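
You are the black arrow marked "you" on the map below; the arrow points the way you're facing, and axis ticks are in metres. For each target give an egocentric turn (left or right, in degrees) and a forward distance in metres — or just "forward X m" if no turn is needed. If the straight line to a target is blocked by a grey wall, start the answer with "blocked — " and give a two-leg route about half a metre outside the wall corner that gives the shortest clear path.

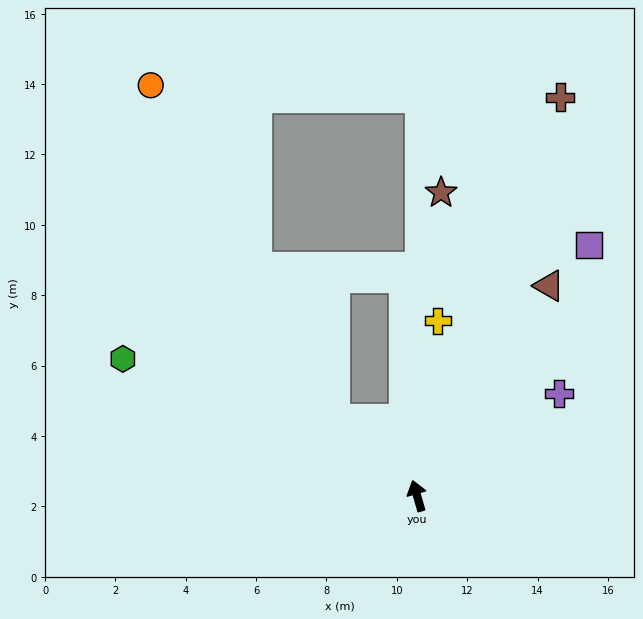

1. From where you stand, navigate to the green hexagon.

turn left 49°, forward 9.2 m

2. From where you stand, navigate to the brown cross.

turn right 36°, forward 12.0 m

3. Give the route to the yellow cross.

turn right 23°, forward 5.0 m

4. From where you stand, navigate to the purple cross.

turn right 70°, forward 5.0 m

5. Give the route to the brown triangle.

turn right 48°, forward 7.1 m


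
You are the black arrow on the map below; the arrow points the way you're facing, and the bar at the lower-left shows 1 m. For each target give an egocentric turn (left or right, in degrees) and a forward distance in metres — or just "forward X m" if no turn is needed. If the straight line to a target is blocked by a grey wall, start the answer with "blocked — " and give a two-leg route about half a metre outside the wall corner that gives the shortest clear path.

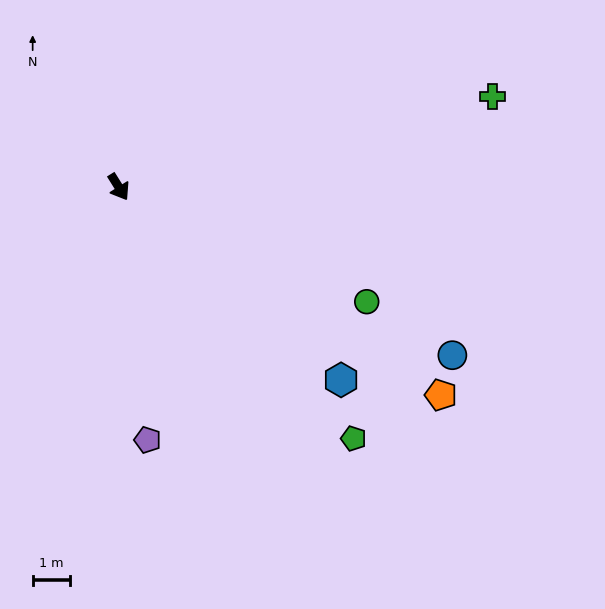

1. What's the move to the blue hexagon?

turn left 17°, forward 7.9 m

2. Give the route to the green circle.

turn left 33°, forward 7.3 m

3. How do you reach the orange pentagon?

turn left 25°, forward 10.3 m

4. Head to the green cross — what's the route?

turn left 72°, forward 10.3 m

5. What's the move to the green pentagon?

turn left 11°, forward 9.2 m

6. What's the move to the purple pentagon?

turn right 25°, forward 6.8 m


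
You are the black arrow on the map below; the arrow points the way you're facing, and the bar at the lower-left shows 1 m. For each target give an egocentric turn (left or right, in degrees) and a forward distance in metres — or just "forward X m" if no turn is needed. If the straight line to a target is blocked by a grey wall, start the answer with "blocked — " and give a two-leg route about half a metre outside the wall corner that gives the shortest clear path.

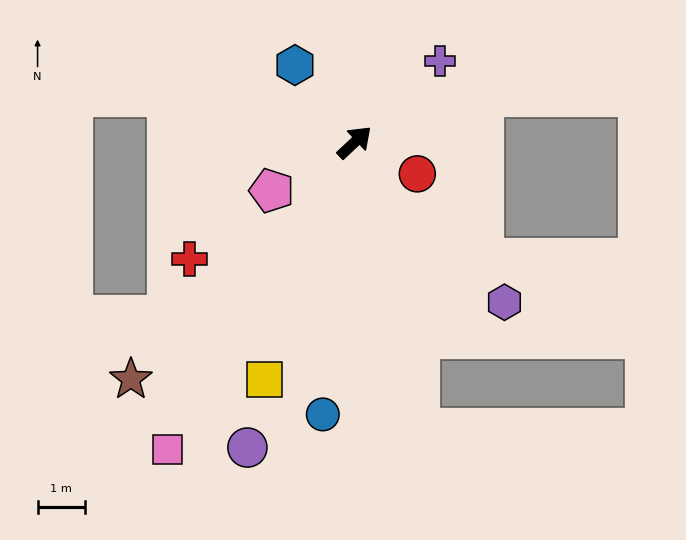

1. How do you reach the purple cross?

forward 2.5 m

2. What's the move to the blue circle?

turn right 140°, forward 5.8 m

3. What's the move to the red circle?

turn right 70°, forward 1.5 m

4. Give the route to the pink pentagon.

turn left 167°, forward 2.0 m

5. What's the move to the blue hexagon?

turn left 84°, forward 2.1 m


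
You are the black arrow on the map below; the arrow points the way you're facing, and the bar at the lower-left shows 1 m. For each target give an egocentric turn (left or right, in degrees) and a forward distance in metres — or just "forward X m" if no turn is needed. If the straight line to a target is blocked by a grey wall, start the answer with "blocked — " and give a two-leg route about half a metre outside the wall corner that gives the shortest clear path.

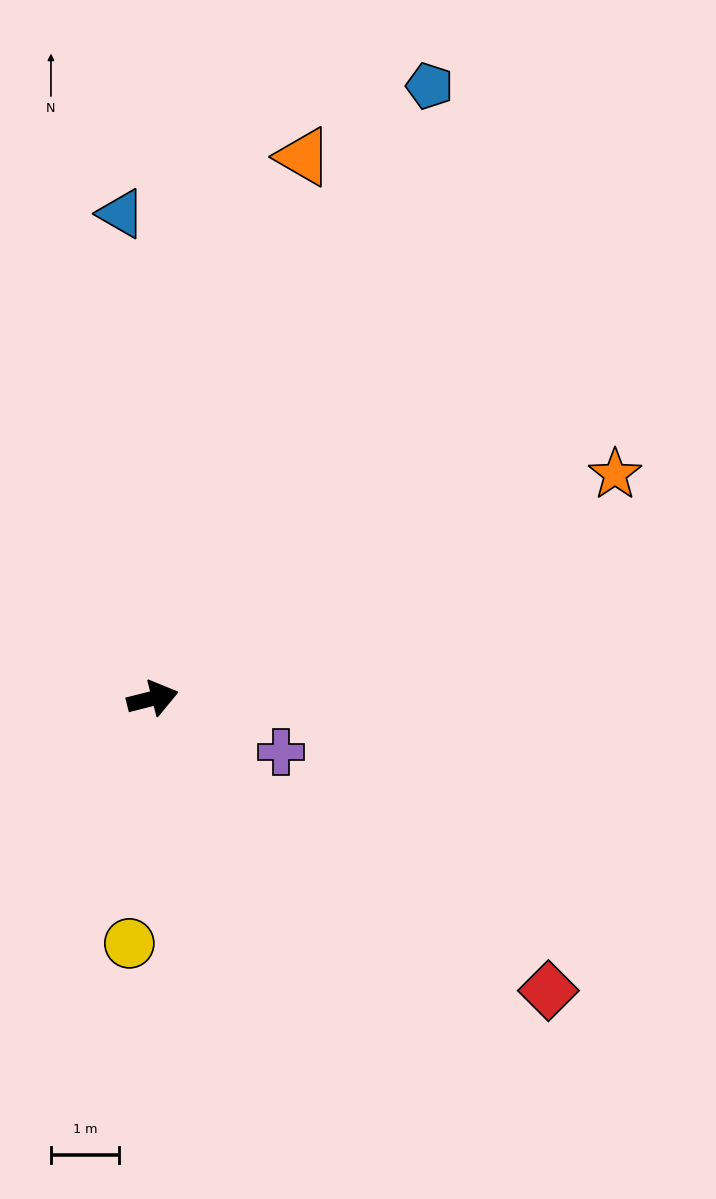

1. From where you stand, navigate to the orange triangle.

turn left 60°, forward 8.3 m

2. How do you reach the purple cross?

turn right 37°, forward 2.0 m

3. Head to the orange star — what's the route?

turn left 12°, forward 7.6 m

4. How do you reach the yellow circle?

turn right 110°, forward 3.6 m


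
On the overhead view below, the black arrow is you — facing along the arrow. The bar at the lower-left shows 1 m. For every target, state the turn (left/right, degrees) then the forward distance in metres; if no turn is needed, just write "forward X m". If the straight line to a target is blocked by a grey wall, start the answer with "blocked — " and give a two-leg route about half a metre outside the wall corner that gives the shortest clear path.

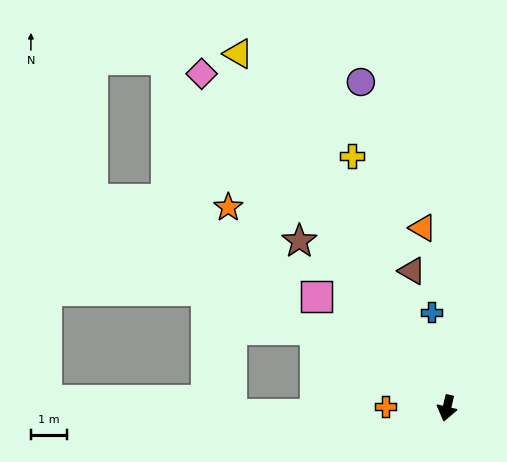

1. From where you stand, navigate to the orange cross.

turn right 79°, forward 1.7 m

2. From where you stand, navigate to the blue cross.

turn right 158°, forward 2.7 m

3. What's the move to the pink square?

turn right 117°, forward 4.7 m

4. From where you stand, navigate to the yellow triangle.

turn right 136°, forward 11.3 m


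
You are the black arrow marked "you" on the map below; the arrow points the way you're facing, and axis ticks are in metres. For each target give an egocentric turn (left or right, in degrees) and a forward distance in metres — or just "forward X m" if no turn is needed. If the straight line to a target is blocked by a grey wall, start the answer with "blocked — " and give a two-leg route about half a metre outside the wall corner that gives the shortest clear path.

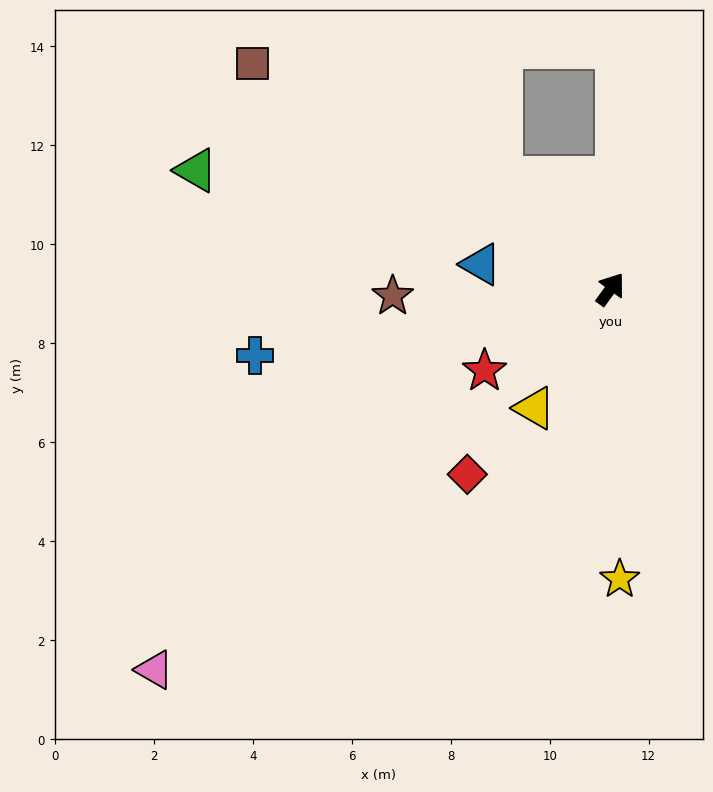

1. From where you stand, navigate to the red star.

turn left 159°, forward 3.0 m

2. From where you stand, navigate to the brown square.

turn left 94°, forward 8.5 m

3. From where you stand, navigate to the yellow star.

turn right 142°, forward 5.9 m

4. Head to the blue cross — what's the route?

turn left 136°, forward 7.3 m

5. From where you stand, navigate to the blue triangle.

turn left 115°, forward 2.7 m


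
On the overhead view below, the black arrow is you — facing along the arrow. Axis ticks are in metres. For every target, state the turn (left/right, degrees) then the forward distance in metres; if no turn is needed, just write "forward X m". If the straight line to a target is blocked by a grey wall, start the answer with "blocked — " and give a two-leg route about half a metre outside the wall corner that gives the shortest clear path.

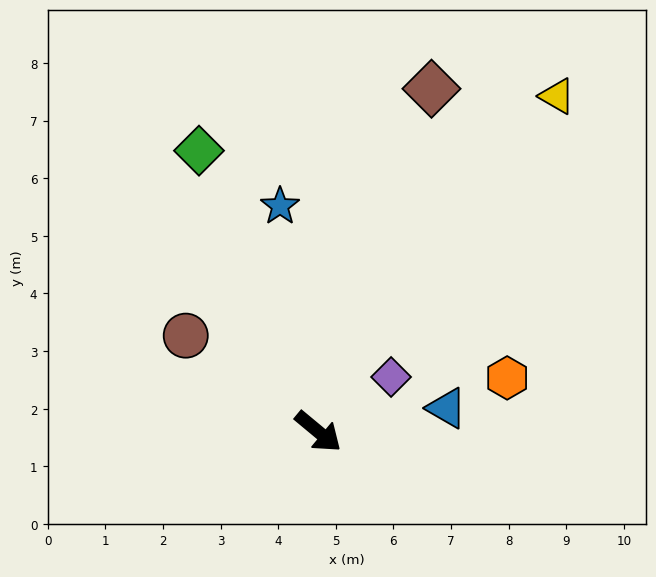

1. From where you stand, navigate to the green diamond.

turn left 153°, forward 5.3 m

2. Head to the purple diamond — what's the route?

turn left 77°, forward 1.6 m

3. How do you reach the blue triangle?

turn left 50°, forward 2.3 m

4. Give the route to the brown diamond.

turn left 111°, forward 6.3 m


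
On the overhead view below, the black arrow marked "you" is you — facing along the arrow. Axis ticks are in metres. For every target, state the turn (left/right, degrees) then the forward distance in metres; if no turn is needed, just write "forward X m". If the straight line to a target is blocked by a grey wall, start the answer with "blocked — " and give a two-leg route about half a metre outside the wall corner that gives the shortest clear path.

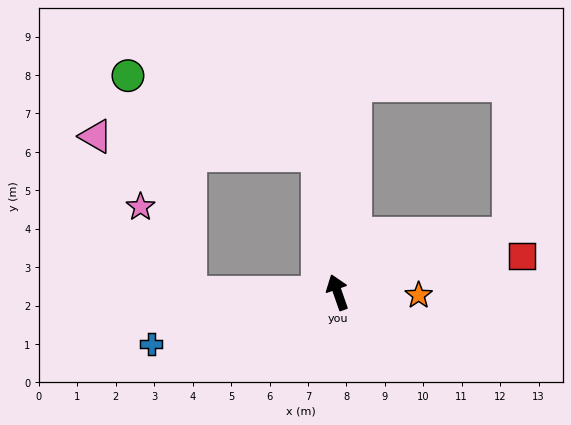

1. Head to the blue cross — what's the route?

turn left 86°, forward 5.0 m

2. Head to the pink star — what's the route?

blocked — turn left 71°, forward 3.8 m, then turn right 60°, forward 2.6 m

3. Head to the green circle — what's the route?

blocked — turn right 11°, forward 3.6 m, then turn left 59°, forward 5.3 m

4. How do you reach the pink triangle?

blocked — turn right 11°, forward 3.6 m, then turn left 77°, forward 5.8 m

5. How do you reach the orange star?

turn right 111°, forward 2.1 m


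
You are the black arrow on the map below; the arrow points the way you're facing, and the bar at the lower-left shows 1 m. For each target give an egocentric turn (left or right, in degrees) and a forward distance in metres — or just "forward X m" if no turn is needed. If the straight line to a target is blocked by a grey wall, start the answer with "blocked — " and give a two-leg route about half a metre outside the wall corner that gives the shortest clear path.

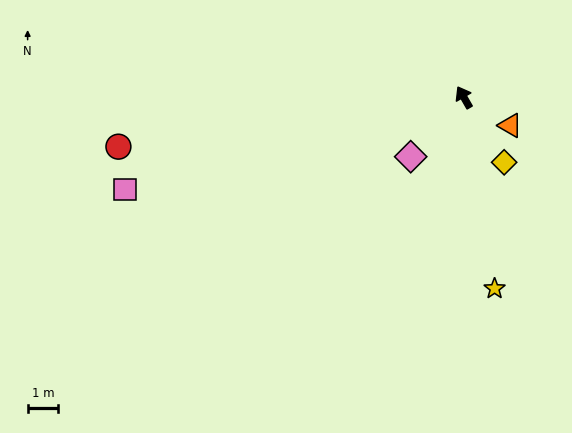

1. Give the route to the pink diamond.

turn left 108°, forward 2.6 m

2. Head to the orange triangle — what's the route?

turn right 151°, forward 1.8 m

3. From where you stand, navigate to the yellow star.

turn left 159°, forward 6.3 m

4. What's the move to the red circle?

turn left 68°, forward 11.4 m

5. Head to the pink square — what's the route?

turn left 75°, forward 11.5 m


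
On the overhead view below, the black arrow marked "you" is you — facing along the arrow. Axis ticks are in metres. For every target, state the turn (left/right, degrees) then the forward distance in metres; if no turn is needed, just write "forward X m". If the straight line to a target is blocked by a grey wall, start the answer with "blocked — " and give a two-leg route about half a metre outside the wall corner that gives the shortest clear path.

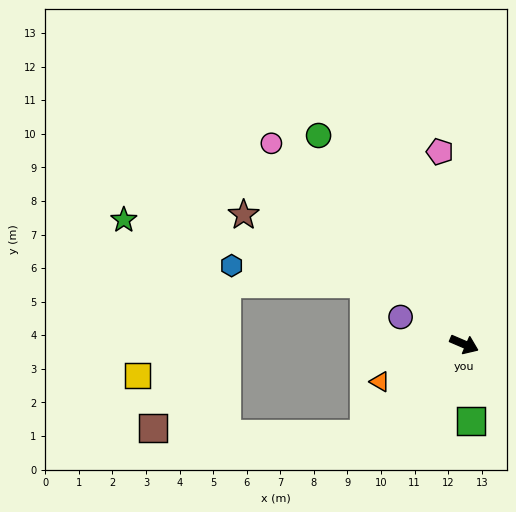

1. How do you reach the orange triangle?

turn right 133°, forward 2.7 m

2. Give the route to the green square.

turn right 62°, forward 2.3 m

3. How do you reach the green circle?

turn left 148°, forward 7.6 m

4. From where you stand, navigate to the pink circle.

turn left 157°, forward 8.3 m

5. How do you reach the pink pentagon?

turn left 120°, forward 5.8 m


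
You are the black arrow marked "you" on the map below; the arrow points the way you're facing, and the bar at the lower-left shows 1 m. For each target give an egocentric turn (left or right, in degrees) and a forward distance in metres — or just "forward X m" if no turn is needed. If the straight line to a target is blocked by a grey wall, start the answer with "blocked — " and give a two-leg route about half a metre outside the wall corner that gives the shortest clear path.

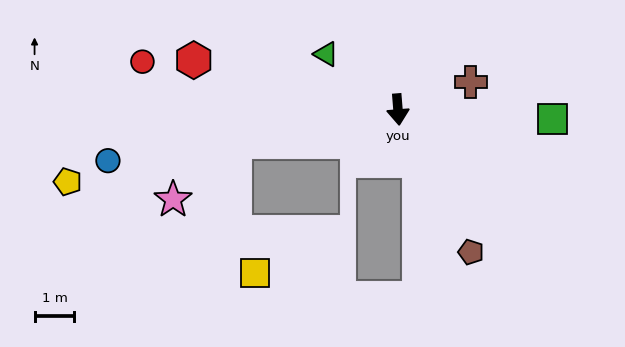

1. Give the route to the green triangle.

turn right 132°, forward 2.3 m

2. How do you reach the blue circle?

turn right 85°, forward 7.4 m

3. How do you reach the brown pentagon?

turn left 23°, forward 4.0 m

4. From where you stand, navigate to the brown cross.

turn left 106°, forward 2.0 m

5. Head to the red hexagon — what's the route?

turn right 108°, forward 5.3 m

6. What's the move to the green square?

turn left 82°, forward 3.9 m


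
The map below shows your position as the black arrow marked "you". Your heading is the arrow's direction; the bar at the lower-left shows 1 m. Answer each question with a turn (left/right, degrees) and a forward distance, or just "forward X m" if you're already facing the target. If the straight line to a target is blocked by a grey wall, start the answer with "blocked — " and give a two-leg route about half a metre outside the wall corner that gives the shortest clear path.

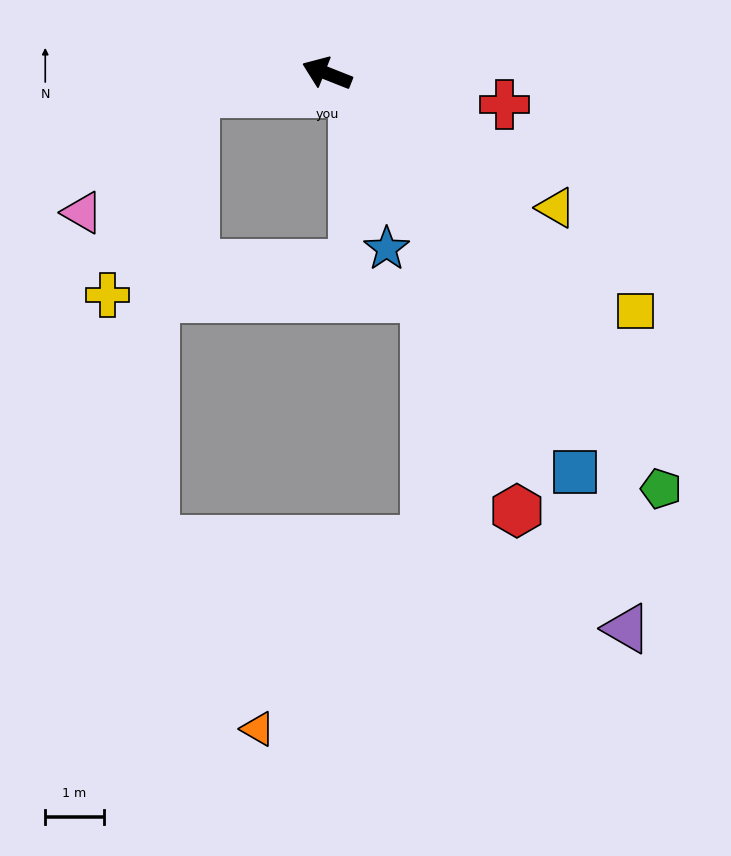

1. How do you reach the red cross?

turn right 168°, forward 3.1 m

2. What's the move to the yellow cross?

blocked — turn left 30°, forward 2.3 m, then turn left 59°, forward 3.8 m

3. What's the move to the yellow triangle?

turn left 171°, forward 4.5 m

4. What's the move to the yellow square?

turn left 164°, forward 6.7 m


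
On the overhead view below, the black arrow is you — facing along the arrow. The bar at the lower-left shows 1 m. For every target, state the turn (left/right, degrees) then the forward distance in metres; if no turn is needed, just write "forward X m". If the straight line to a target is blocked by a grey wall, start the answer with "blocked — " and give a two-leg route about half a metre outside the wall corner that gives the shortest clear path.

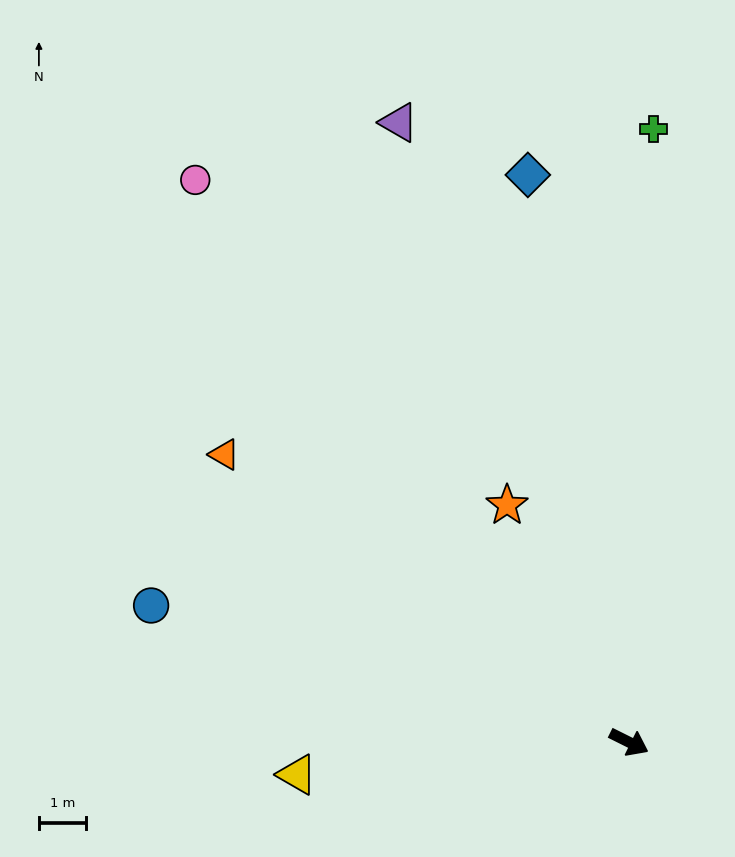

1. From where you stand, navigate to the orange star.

turn left 144°, forward 5.6 m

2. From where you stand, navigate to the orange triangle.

turn left 171°, forward 10.5 m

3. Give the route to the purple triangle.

turn left 137°, forward 14.0 m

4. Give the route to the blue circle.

turn right 169°, forward 10.5 m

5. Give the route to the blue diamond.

turn left 127°, forward 12.2 m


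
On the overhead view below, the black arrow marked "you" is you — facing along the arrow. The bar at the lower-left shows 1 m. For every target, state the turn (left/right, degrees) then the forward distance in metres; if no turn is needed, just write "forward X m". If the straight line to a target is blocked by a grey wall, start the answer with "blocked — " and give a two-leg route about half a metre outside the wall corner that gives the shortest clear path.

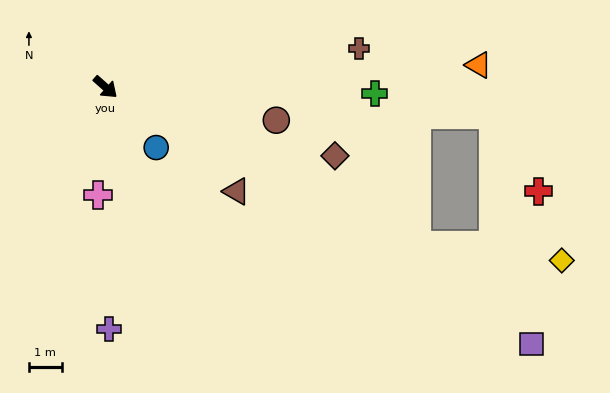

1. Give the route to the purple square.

turn left 11°, forward 15.1 m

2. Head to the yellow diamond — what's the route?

blocked — turn left 15°, forward 10.6 m, then turn left 21°, forward 4.4 m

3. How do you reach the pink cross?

turn right 52°, forward 3.3 m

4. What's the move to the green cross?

turn left 40°, forward 8.2 m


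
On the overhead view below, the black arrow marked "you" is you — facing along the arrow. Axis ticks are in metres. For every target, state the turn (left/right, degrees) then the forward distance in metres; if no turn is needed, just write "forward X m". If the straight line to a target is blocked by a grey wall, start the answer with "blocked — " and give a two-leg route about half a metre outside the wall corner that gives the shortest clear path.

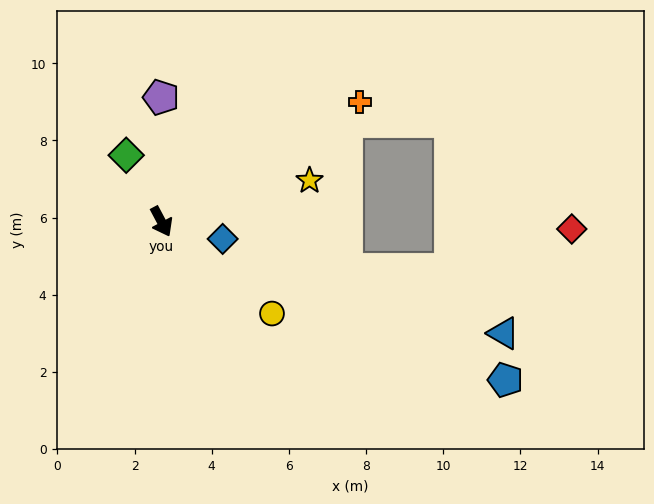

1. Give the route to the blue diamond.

turn left 46°, forward 1.6 m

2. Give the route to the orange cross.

turn left 93°, forward 6.0 m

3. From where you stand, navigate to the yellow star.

turn left 78°, forward 4.0 m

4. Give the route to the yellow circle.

turn left 22°, forward 3.7 m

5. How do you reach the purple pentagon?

turn left 152°, forward 3.2 m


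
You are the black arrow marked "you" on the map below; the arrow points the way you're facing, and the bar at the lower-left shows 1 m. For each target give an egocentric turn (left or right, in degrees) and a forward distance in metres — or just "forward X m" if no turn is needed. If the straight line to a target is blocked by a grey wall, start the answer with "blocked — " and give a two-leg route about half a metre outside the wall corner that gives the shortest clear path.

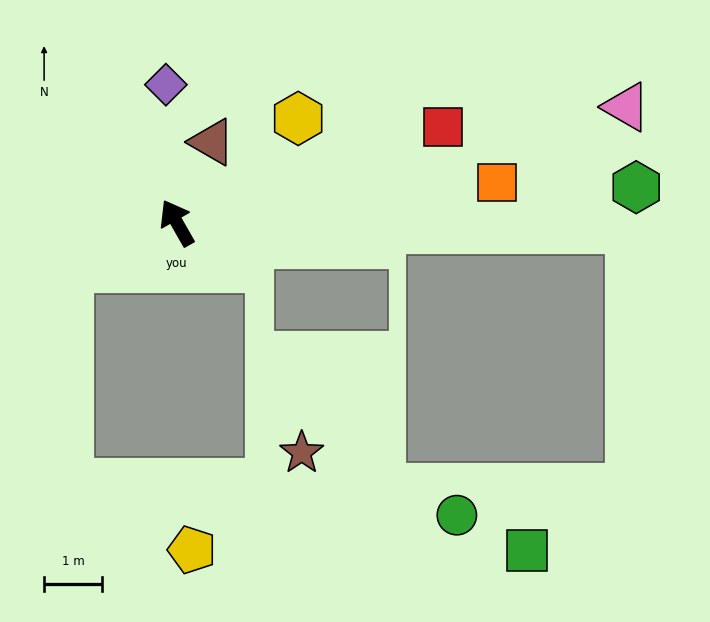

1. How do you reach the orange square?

turn right 113°, forward 5.6 m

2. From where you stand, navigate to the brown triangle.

turn right 53°, forward 1.5 m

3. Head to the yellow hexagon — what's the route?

turn right 79°, forward 2.8 m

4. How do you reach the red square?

turn right 100°, forward 4.9 m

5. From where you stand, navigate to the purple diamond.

turn right 25°, forward 2.4 m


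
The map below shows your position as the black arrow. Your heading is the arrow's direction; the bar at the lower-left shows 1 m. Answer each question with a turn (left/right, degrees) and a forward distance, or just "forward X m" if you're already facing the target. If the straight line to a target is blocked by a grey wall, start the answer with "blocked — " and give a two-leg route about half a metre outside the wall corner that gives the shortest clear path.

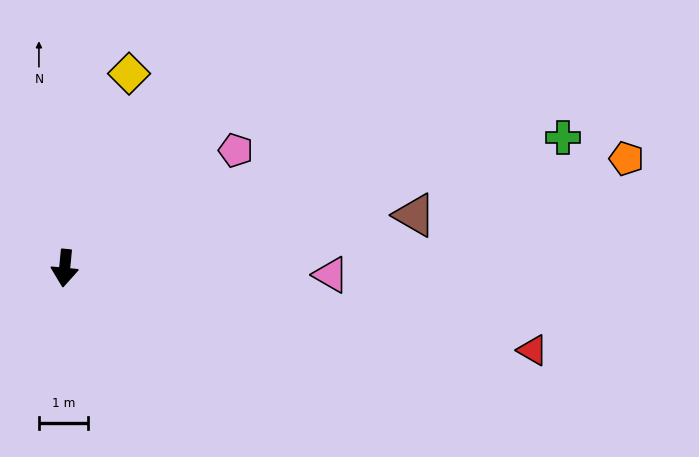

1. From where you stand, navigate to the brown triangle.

turn left 104°, forward 7.3 m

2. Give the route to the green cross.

turn left 110°, forward 10.6 m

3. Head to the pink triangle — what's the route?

turn left 94°, forward 5.5 m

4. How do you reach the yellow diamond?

turn left 167°, forward 4.2 m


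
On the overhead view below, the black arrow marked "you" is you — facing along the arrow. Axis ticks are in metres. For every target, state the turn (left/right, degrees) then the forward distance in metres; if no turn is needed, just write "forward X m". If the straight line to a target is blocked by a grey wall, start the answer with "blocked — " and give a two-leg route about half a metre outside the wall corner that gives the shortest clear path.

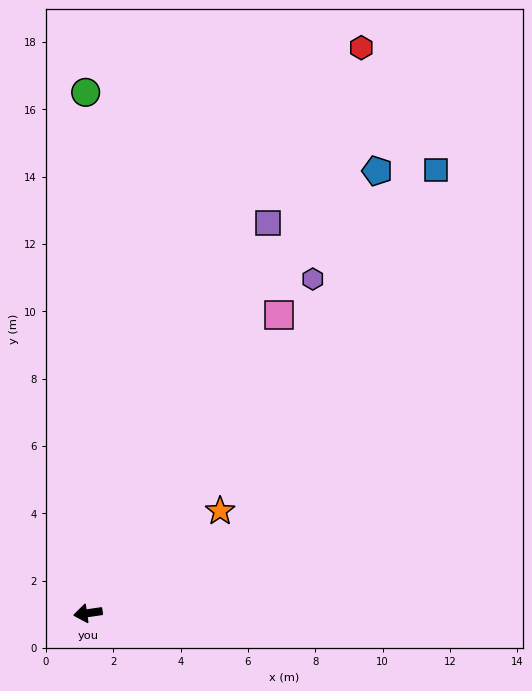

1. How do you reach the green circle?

turn right 98°, forward 15.5 m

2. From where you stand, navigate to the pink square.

turn right 131°, forward 10.5 m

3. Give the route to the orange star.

turn right 151°, forward 5.0 m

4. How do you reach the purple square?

turn right 123°, forward 12.8 m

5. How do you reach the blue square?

turn right 136°, forward 16.7 m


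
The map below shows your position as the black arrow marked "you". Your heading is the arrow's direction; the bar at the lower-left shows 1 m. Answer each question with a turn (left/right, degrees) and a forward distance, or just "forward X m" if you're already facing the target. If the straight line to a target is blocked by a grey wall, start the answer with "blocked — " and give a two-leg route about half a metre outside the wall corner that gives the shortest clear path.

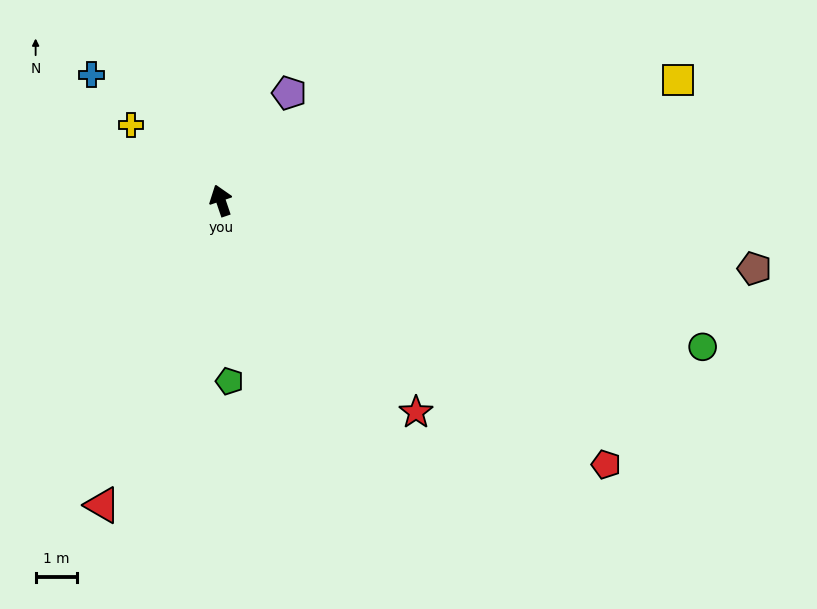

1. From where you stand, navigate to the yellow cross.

turn left 31°, forward 2.9 m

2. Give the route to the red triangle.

turn left 140°, forward 8.0 m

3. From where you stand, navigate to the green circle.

turn right 126°, forward 12.3 m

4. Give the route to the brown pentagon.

turn right 116°, forward 13.1 m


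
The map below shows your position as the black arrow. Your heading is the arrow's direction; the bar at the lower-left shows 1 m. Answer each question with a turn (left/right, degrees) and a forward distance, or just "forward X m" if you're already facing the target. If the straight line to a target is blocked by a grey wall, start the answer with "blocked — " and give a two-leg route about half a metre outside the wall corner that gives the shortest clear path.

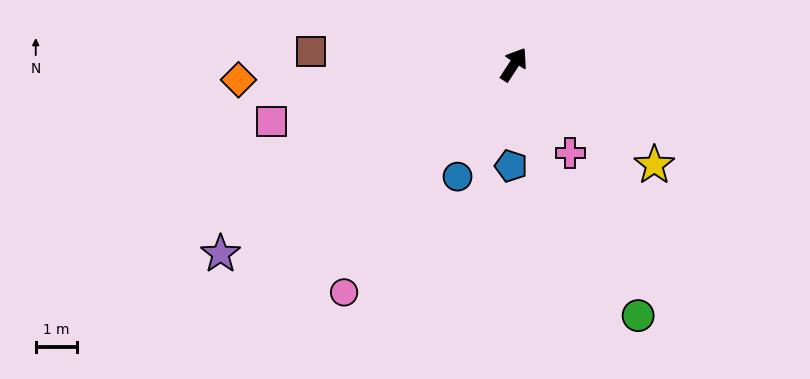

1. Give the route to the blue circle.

turn right 174°, forward 3.0 m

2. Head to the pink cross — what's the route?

turn right 114°, forward 2.5 m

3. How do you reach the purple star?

turn left 156°, forward 8.4 m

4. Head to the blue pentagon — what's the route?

turn right 149°, forward 2.5 m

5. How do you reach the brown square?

turn left 119°, forward 4.9 m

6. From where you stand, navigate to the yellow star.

turn right 92°, forward 4.2 m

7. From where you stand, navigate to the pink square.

turn left 136°, forward 6.0 m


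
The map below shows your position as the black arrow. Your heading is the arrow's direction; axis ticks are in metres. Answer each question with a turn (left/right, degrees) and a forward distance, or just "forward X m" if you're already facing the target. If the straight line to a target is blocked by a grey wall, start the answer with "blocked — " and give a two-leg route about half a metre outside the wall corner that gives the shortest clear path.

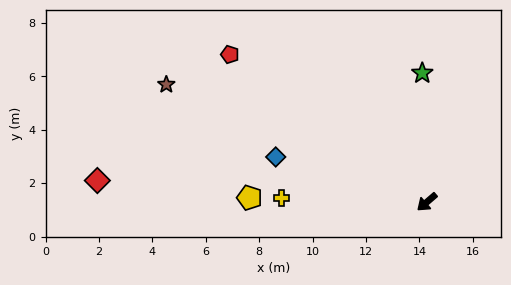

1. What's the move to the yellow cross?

turn right 42°, forward 5.4 m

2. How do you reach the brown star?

turn right 65°, forward 10.7 m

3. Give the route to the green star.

turn right 129°, forward 4.8 m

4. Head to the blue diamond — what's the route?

turn right 57°, forward 5.9 m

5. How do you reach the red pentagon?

turn right 78°, forward 9.2 m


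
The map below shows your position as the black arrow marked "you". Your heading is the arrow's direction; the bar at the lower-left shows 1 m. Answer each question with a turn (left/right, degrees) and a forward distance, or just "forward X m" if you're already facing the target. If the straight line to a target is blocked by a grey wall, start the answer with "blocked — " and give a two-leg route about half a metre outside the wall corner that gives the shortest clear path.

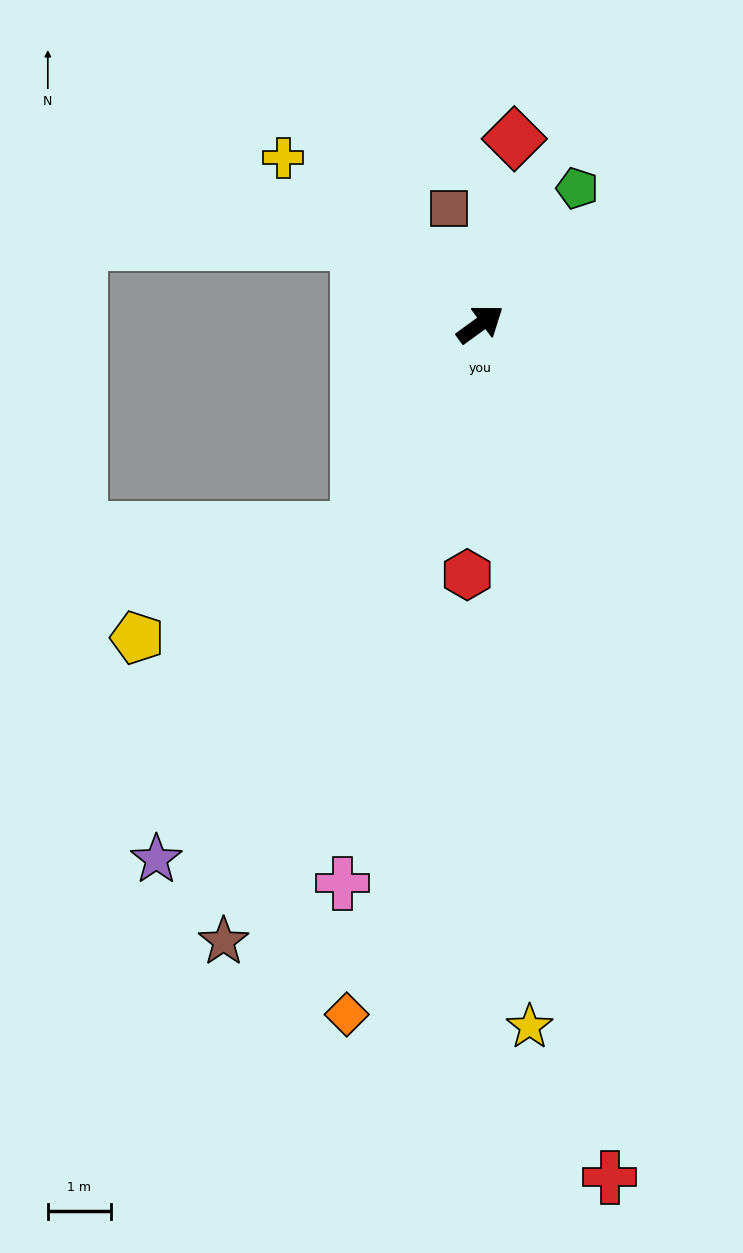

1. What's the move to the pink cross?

turn right 140°, forward 9.1 m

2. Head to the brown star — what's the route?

turn right 149°, forward 10.6 m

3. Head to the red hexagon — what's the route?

turn right 129°, forward 4.0 m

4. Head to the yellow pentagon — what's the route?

blocked — turn right 157°, forward 3.8 m, then turn right 33°, forward 3.9 m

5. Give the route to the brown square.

turn left 69°, forward 1.9 m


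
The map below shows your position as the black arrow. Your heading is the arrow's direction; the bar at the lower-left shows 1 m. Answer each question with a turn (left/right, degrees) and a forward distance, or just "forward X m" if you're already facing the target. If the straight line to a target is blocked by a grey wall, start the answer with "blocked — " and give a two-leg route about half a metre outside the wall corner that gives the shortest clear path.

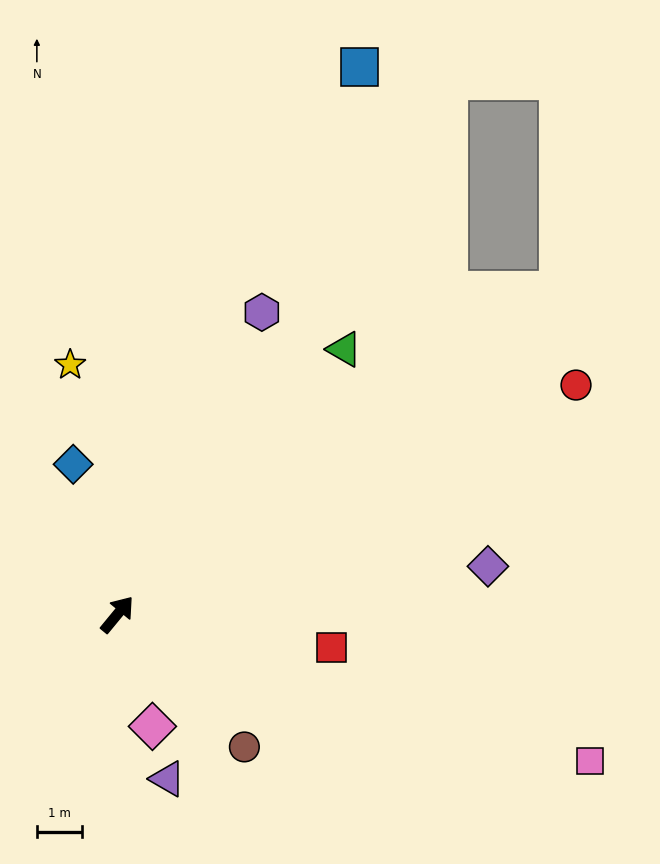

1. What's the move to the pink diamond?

turn right 123°, forward 2.6 m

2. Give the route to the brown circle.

turn right 97°, forward 4.0 m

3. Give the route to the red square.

turn right 59°, forward 4.8 m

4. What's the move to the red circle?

turn right 24°, forward 11.3 m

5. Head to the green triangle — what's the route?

forward 7.7 m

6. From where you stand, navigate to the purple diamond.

turn right 43°, forward 8.2 m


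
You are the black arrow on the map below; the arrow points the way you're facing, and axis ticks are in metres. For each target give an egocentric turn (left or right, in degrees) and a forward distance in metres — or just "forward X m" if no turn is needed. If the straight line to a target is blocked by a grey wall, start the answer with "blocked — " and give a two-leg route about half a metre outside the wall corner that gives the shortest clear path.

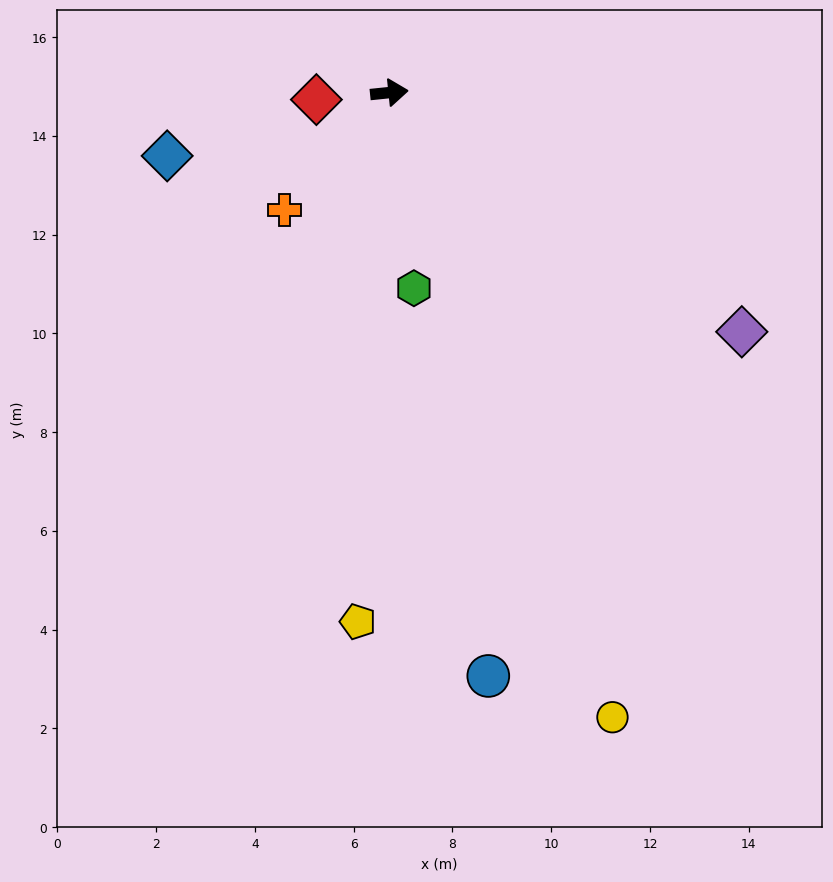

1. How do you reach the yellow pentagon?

turn right 99°, forward 10.7 m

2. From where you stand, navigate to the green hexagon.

turn right 89°, forward 4.0 m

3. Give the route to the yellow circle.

turn right 76°, forward 13.4 m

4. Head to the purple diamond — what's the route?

turn right 40°, forward 8.6 m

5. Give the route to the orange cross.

turn right 138°, forward 3.2 m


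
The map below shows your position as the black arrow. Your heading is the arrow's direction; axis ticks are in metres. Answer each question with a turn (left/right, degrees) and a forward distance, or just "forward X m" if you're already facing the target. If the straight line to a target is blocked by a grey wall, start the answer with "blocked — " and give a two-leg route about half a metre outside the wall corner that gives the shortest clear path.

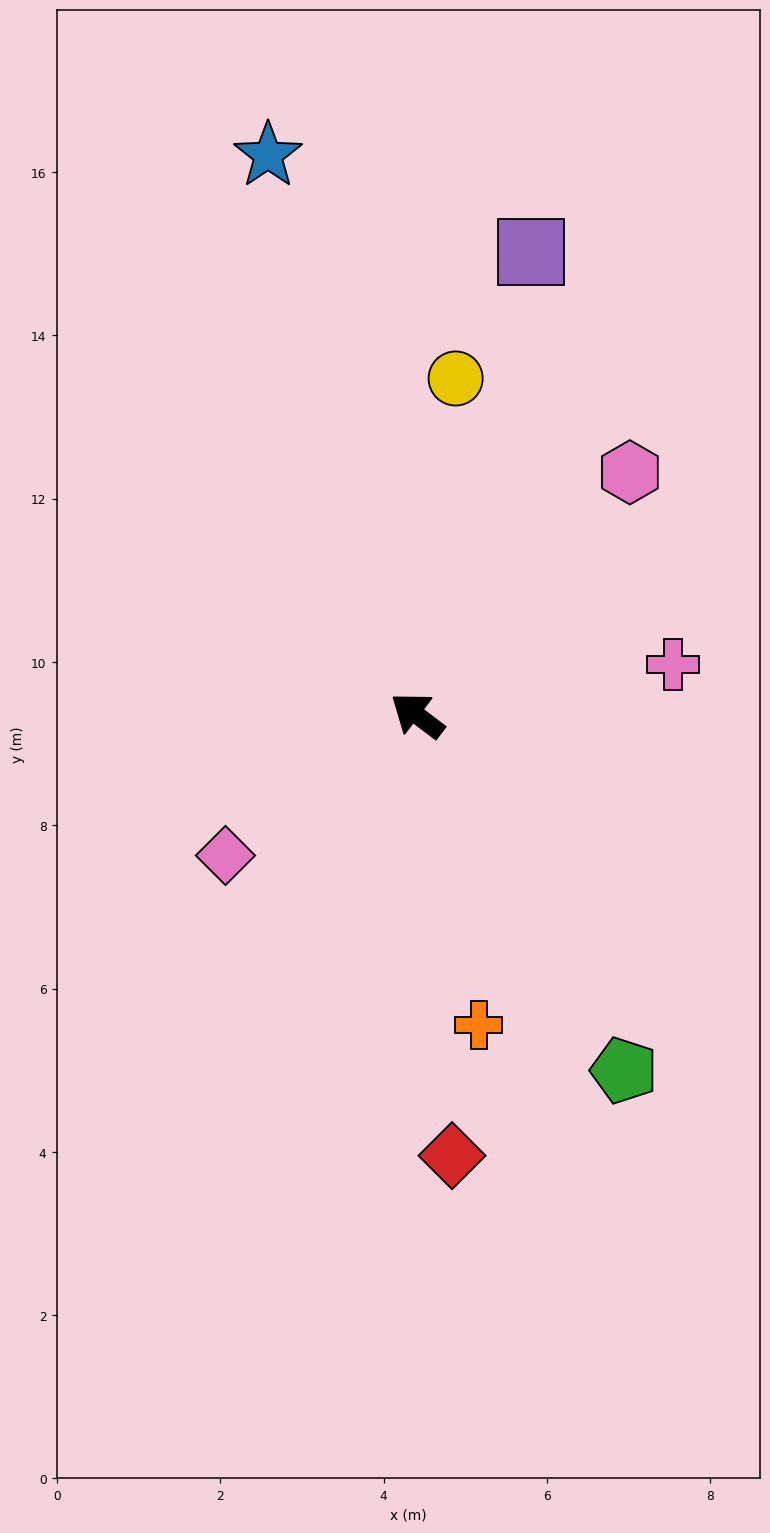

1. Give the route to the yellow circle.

turn right 59°, forward 4.2 m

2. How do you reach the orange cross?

turn left 138°, forward 3.9 m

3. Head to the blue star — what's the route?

turn right 38°, forward 7.1 m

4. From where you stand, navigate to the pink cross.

turn right 132°, forward 3.2 m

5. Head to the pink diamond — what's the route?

turn left 73°, forward 2.9 m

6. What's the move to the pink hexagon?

turn right 94°, forward 4.0 m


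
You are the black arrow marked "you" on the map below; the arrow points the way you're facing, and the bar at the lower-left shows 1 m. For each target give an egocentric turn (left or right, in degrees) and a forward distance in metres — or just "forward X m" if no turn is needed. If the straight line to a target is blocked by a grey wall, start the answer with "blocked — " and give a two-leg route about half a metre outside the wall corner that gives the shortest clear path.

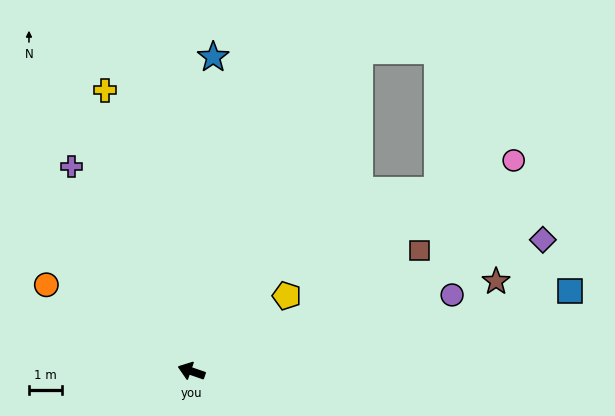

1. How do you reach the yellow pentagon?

turn right 123°, forward 3.7 m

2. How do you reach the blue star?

turn right 75°, forward 9.7 m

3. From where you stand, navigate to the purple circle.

turn right 145°, forward 8.3 m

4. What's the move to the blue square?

turn right 149°, forward 11.9 m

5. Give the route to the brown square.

turn right 133°, forward 7.9 m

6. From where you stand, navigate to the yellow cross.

turn right 54°, forward 9.0 m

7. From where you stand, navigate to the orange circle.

turn right 12°, forward 5.2 m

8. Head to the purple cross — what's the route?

turn right 41°, forward 7.3 m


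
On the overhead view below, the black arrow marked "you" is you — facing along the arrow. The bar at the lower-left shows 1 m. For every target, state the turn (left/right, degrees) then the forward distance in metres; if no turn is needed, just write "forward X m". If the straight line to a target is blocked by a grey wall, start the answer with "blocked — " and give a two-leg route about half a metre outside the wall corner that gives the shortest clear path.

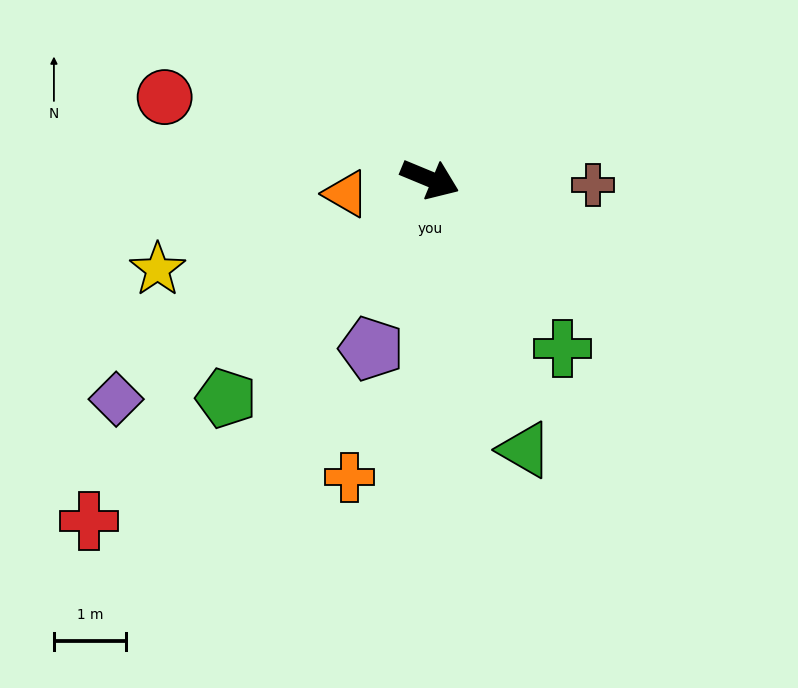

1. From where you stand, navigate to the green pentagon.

turn right 110°, forward 4.2 m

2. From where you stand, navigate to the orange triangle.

turn right 148°, forward 1.2 m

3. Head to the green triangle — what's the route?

turn right 48°, forward 4.0 m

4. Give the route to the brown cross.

turn left 20°, forward 2.3 m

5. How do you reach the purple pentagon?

turn right 87°, forward 2.5 m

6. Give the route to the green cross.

turn right 29°, forward 3.0 m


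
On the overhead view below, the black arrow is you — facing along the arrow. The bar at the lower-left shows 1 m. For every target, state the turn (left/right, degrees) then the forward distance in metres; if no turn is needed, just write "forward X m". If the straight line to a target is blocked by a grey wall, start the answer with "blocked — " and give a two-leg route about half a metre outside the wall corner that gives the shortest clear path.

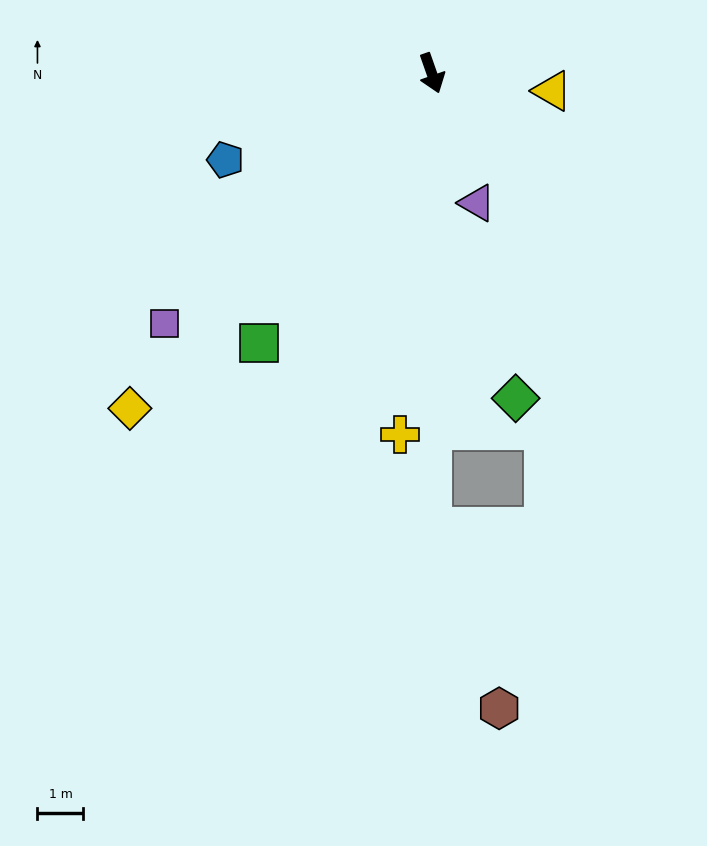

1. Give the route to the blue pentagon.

turn right 87°, forward 4.9 m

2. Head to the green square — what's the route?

turn right 52°, forward 7.0 m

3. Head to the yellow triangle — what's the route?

turn left 62°, forward 2.6 m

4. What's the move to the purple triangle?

forward 3.0 m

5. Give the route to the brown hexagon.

blocked — turn right 19°, forward 9.9 m, then turn left 20°, forward 4.2 m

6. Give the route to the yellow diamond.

turn right 61°, forward 9.8 m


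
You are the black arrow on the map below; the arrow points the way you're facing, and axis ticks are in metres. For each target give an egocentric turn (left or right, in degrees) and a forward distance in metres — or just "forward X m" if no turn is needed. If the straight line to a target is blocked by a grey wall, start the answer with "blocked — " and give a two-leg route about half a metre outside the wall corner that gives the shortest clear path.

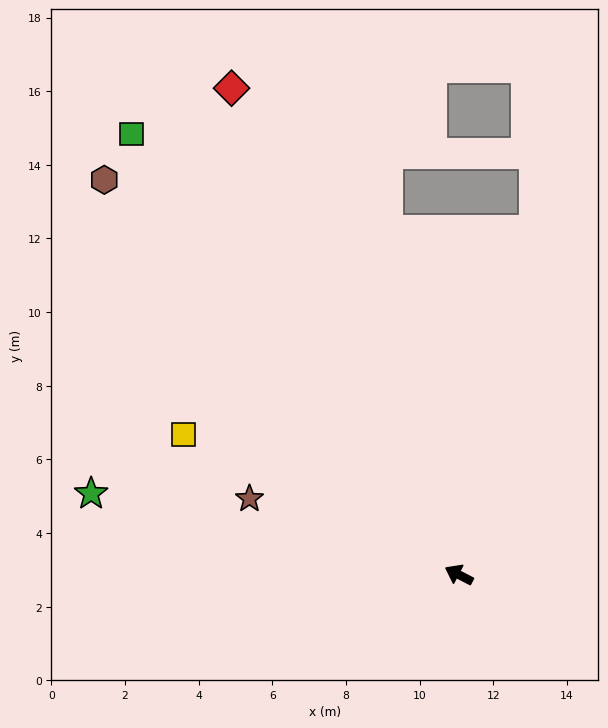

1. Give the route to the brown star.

turn left 7°, forward 6.0 m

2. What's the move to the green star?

turn left 15°, forward 10.2 m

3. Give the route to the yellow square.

forward 8.4 m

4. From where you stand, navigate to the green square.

turn right 26°, forward 14.9 m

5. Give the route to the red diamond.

turn right 38°, forward 14.6 m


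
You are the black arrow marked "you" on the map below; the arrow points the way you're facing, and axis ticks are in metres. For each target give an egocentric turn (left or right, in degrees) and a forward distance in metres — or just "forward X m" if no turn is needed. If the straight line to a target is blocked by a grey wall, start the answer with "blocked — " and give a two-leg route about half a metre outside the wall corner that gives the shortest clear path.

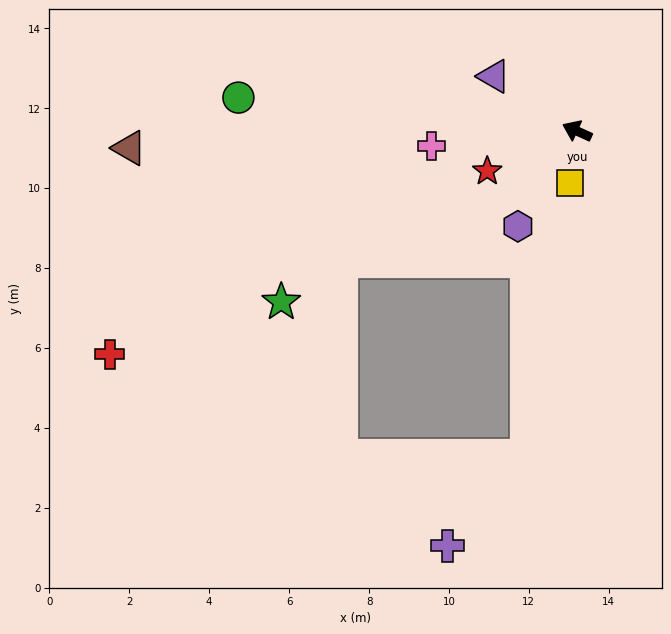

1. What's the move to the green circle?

turn left 19°, forward 8.5 m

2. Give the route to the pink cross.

turn left 30°, forward 3.7 m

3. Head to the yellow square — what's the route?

turn left 106°, forward 1.3 m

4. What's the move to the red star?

turn left 48°, forward 2.5 m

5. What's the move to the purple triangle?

turn right 9°, forward 2.5 m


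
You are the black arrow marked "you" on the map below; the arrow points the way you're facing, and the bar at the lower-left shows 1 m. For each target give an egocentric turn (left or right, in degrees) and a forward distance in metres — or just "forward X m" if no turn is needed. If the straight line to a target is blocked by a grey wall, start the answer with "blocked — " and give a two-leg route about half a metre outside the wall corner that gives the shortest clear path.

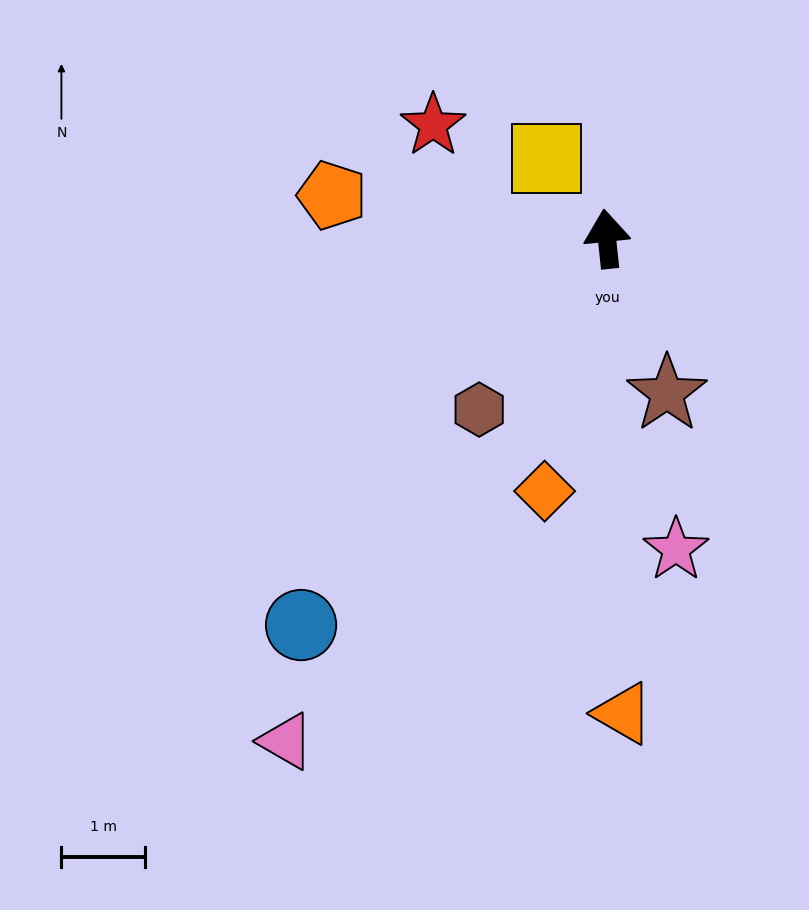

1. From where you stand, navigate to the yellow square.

turn left 31°, forward 1.2 m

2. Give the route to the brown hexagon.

turn left 137°, forward 2.5 m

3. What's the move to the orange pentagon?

turn left 75°, forward 3.3 m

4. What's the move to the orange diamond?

turn left 160°, forward 3.1 m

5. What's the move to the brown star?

turn right 165°, forward 2.0 m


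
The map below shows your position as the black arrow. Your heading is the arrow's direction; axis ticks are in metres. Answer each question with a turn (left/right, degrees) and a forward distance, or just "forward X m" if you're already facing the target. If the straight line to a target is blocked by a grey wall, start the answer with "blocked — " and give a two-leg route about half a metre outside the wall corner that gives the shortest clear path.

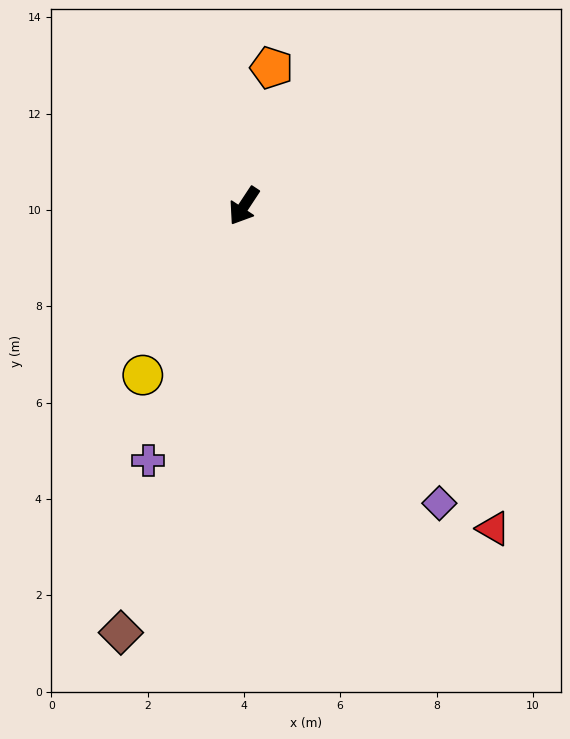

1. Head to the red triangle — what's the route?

turn left 71°, forward 8.5 m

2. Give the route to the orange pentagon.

turn right 158°, forward 2.9 m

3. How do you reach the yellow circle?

turn left 3°, forward 4.1 m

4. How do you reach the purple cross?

turn left 13°, forward 5.6 m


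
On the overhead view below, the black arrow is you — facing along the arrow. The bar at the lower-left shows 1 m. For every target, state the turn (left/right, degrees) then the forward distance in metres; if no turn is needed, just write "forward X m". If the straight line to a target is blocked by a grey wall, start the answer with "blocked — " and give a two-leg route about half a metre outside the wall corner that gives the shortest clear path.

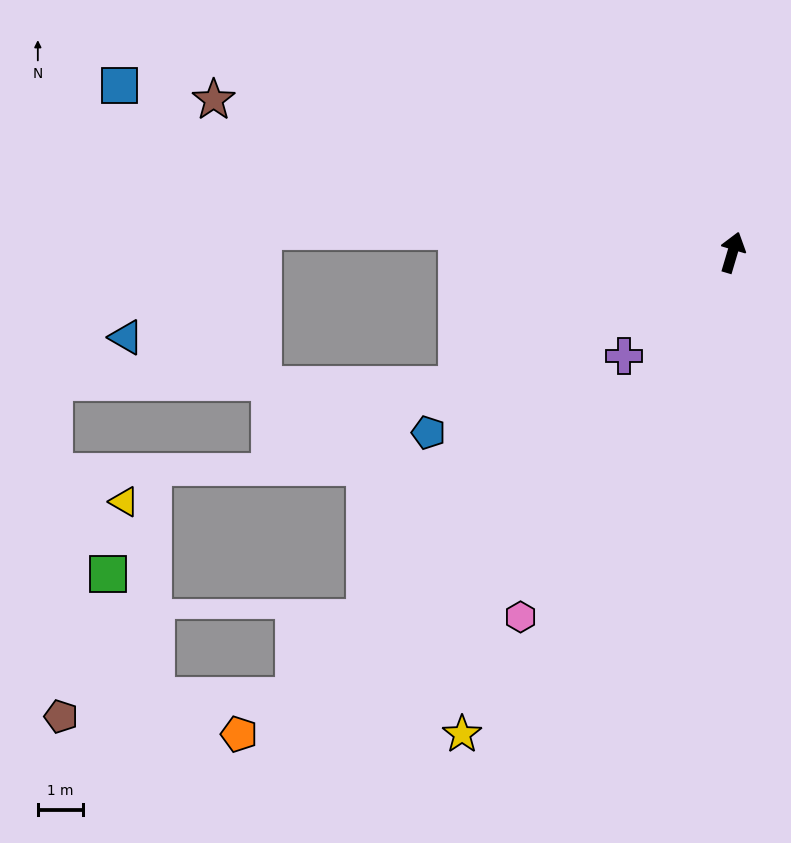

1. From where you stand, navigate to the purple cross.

turn left 150°, forward 3.3 m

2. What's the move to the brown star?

turn left 90°, forward 12.0 m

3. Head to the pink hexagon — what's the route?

turn left 166°, forward 9.4 m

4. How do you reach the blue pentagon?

turn left 137°, forward 7.9 m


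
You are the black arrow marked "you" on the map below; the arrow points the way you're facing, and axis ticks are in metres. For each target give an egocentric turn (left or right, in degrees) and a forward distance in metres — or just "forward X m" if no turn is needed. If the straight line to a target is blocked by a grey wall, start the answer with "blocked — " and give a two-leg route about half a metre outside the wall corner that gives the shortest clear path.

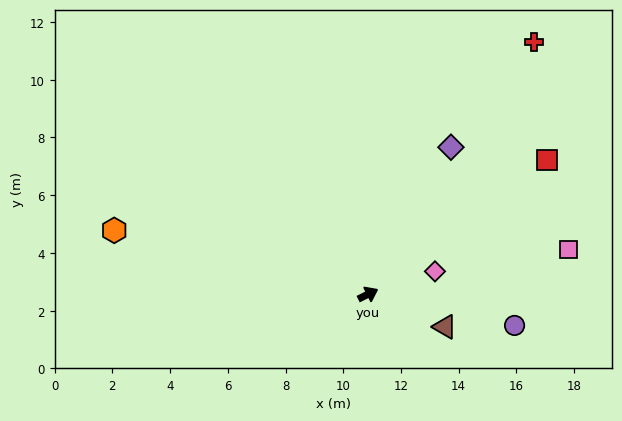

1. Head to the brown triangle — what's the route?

turn right 49°, forward 2.9 m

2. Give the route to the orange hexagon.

turn left 139°, forward 9.1 m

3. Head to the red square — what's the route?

turn left 10°, forward 7.8 m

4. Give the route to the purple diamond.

turn left 34°, forward 5.8 m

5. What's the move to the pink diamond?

turn right 8°, forward 2.5 m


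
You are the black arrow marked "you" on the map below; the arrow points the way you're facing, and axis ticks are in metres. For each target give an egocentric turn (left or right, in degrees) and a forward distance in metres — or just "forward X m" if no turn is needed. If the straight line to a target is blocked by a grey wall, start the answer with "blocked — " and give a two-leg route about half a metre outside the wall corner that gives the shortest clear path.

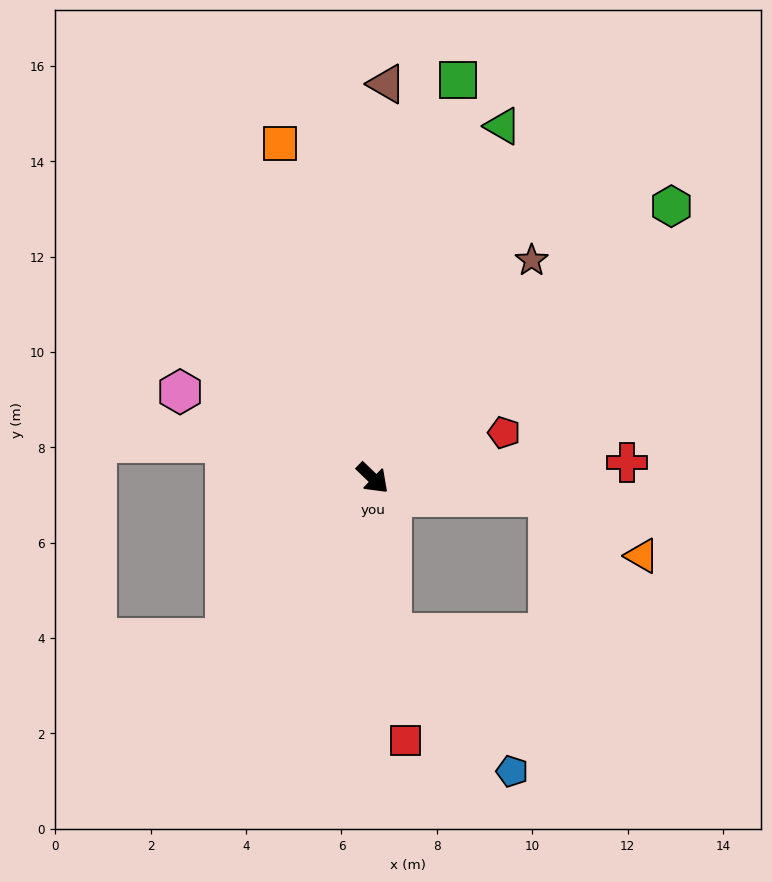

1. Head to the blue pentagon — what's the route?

blocked — turn right 39°, forward 3.3 m, then turn left 34°, forward 3.9 m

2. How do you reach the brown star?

turn left 98°, forward 5.7 m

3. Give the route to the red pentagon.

turn left 63°, forward 2.9 m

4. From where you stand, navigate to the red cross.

turn left 47°, forward 5.3 m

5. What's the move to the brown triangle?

turn left 132°, forward 8.3 m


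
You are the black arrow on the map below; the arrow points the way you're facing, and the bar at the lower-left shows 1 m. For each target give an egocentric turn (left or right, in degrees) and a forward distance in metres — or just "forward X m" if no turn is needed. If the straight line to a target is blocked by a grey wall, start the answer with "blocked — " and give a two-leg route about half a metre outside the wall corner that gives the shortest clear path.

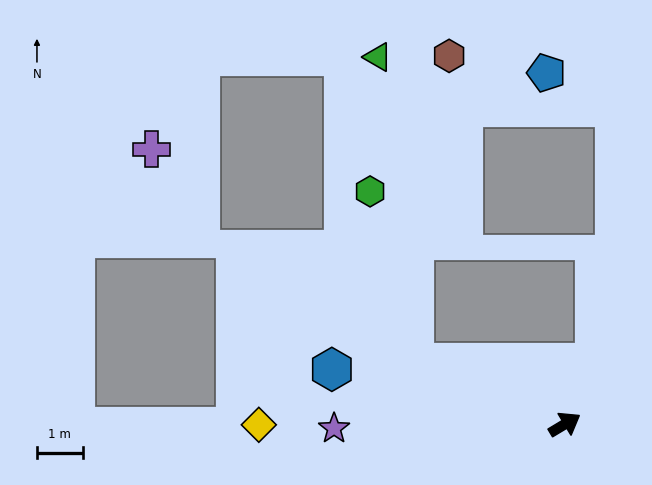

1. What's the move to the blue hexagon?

turn left 136°, forward 5.2 m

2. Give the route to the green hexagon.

blocked — turn left 127°, forward 3.5 m, then turn right 53°, forward 3.9 m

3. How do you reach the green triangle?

blocked — turn left 127°, forward 3.5 m, then turn right 61°, forward 6.7 m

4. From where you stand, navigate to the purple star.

turn left 150°, forward 5.0 m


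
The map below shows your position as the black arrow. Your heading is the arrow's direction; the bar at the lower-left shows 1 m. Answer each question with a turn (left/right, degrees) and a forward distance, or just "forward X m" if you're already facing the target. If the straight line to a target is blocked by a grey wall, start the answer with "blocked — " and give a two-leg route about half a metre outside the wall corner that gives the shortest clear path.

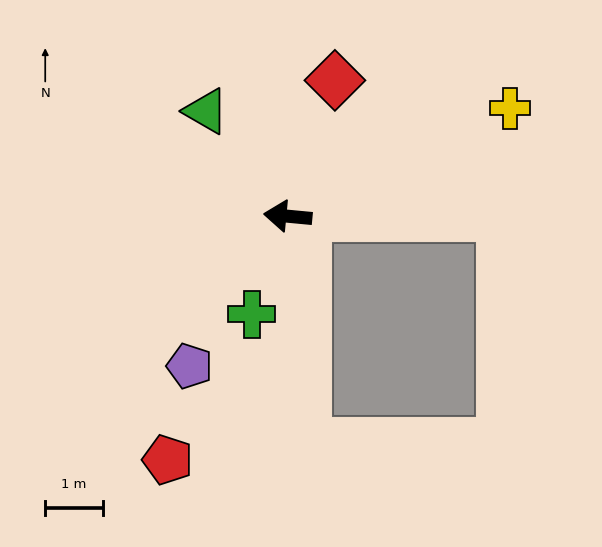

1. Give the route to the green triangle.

turn right 47°, forward 2.3 m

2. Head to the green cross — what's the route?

turn left 75°, forward 1.8 m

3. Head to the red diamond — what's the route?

turn right 104°, forward 2.5 m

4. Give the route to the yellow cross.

turn right 149°, forward 4.3 m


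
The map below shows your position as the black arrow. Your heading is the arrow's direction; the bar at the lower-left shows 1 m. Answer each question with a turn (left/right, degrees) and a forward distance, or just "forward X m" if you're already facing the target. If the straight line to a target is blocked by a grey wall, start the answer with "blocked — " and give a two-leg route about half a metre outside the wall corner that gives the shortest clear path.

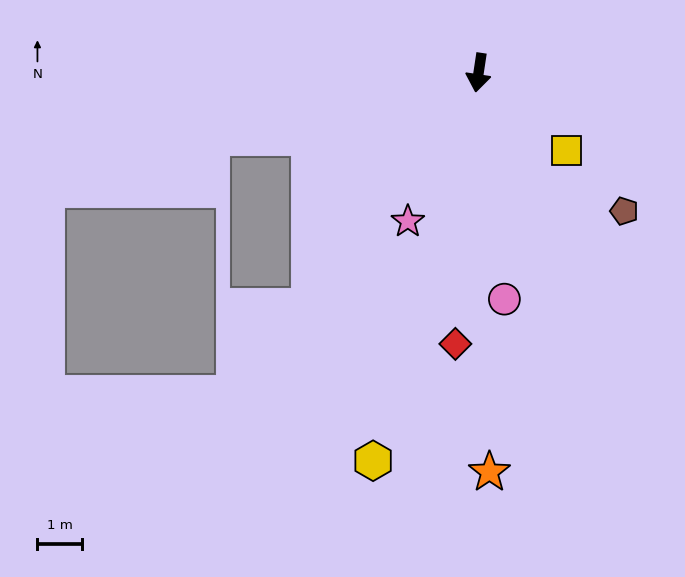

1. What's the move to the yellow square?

turn left 57°, forward 2.6 m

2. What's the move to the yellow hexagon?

turn right 7°, forward 9.0 m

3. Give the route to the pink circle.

turn left 15°, forward 5.1 m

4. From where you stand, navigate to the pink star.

turn right 17°, forward 3.7 m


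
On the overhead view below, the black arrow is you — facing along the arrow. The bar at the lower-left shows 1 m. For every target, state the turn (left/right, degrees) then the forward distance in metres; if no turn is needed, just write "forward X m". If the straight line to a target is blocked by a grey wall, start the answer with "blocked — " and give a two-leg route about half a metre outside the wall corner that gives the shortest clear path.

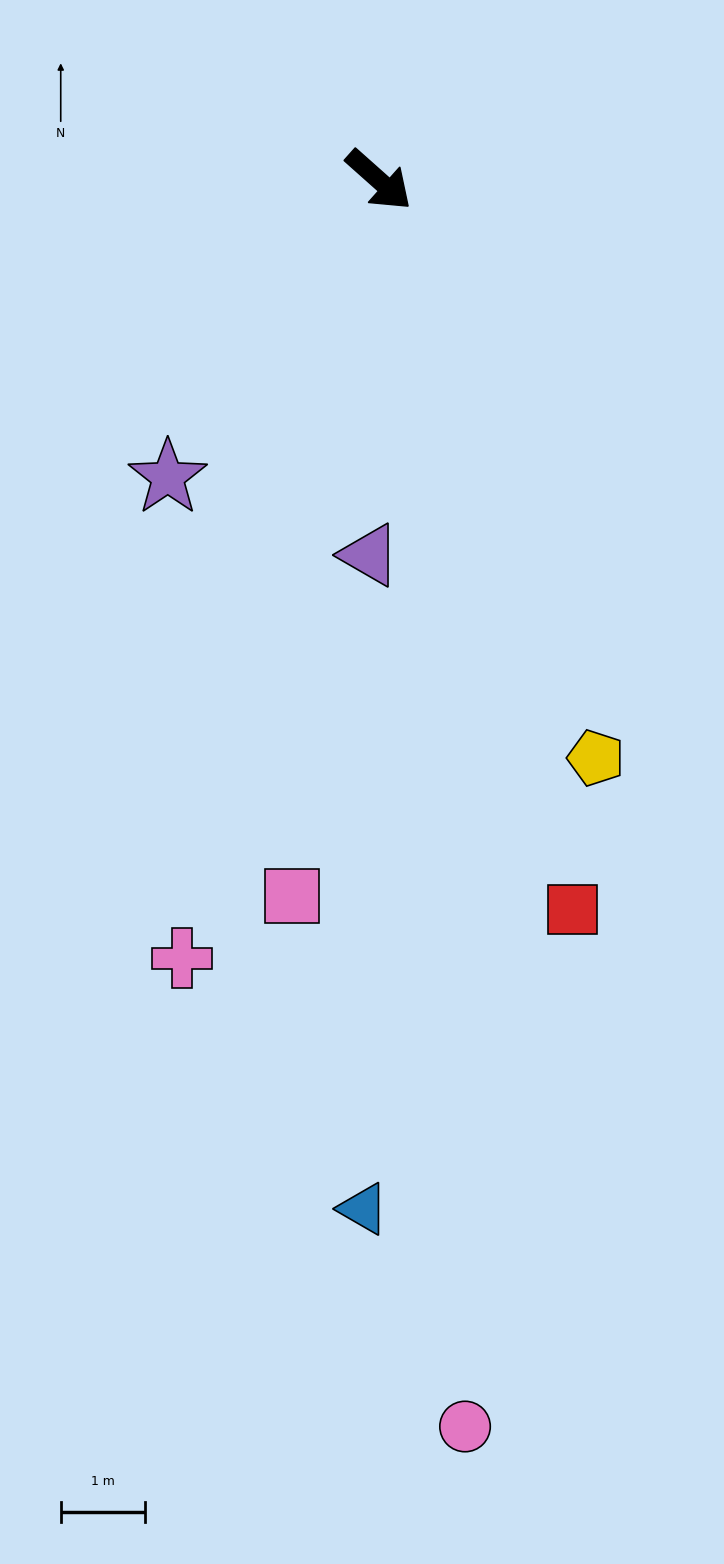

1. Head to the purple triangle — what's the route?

turn right 50°, forward 4.4 m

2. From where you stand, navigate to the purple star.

turn right 84°, forward 4.3 m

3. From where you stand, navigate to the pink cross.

turn right 63°, forward 9.5 m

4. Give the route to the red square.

turn right 33°, forward 8.9 m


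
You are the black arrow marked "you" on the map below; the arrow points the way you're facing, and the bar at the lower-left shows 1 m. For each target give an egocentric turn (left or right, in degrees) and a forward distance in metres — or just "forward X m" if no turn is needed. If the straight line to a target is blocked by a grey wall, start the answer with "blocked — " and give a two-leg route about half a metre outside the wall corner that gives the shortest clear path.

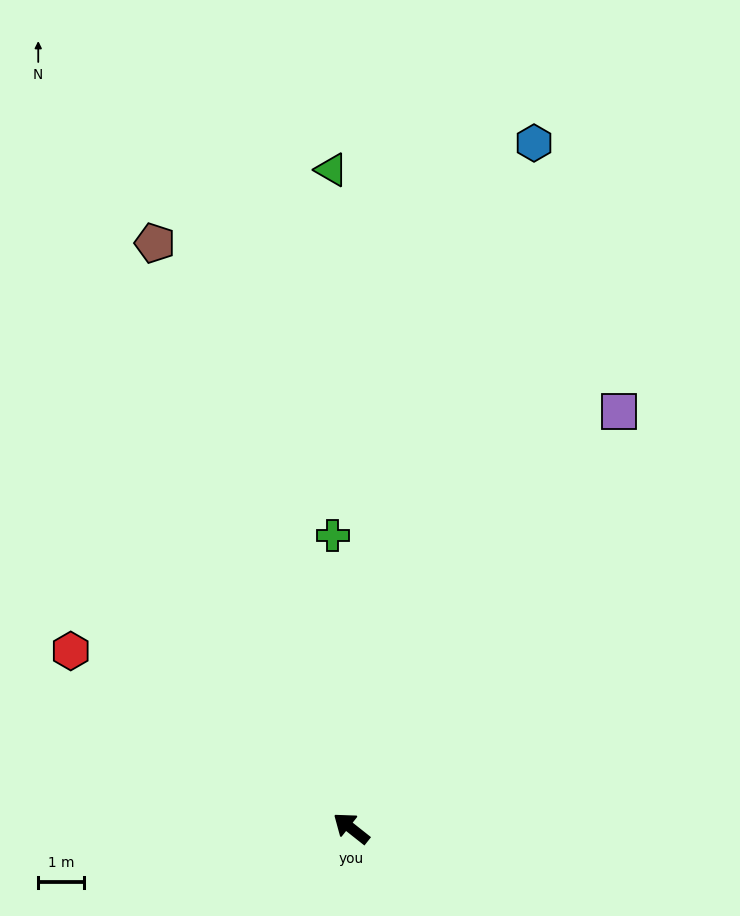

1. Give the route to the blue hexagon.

turn right 67°, forward 15.6 m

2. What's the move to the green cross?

turn right 48°, forward 6.4 m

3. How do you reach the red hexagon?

turn left 6°, forward 7.3 m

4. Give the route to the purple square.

turn right 84°, forward 10.9 m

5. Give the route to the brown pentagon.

turn right 33°, forward 13.5 m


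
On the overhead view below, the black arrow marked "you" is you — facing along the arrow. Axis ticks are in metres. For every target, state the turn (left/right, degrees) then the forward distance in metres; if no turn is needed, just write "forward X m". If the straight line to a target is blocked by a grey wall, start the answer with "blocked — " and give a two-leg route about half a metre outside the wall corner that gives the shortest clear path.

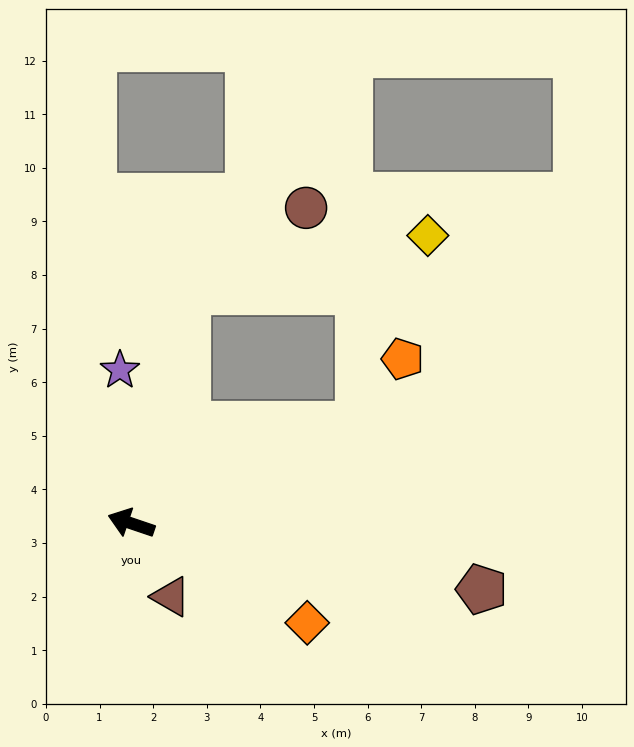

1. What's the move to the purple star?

turn right 67°, forward 2.9 m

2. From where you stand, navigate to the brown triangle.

turn left 137°, forward 1.6 m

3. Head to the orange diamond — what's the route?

turn left 169°, forward 3.8 m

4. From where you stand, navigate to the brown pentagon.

turn right 172°, forward 6.7 m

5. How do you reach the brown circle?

blocked — turn right 85°, forward 4.5 m, then turn right 41°, forward 2.7 m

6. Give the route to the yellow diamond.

blocked — turn right 85°, forward 4.5 m, then turn right 63°, forward 4.6 m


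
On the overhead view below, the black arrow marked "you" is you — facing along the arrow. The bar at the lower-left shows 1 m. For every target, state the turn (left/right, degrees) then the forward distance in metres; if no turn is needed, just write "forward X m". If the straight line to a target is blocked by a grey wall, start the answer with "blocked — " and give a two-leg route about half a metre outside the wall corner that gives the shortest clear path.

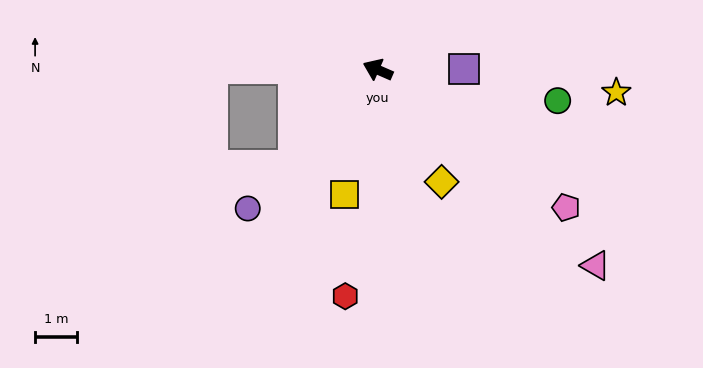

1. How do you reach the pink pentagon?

turn left 167°, forward 5.6 m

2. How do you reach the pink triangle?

turn left 162°, forward 7.1 m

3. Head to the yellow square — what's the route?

turn left 98°, forward 3.1 m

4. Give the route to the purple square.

turn right 156°, forward 2.1 m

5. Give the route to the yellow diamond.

turn left 143°, forward 3.1 m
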